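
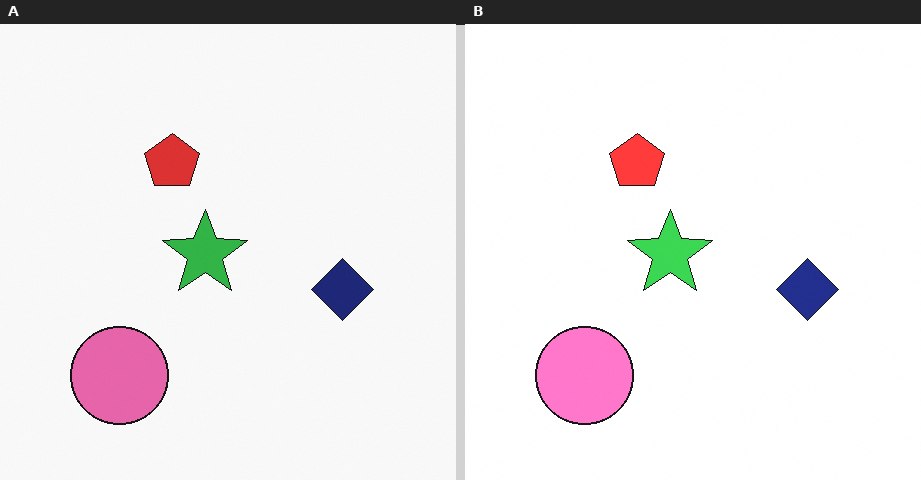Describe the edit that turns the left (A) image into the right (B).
The transformation is: brightened a little.

Every pixel — background and shapes alike — is uniformly brightened.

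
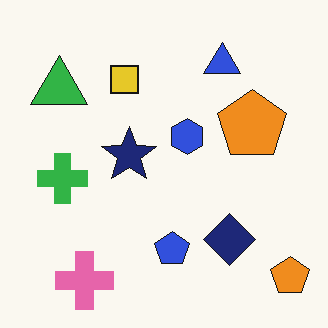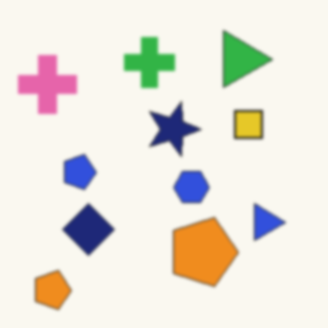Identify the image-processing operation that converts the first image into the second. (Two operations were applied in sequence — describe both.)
The second image is the first rotated 90° clockwise, then given a subtle gaussian blur.

The pink cross sits in the bottom-left of the first image and the top-left of the second — consistent with a whole-image 90° clockwise rotation. Shape edges and outlines are uniformly softened across the whole image.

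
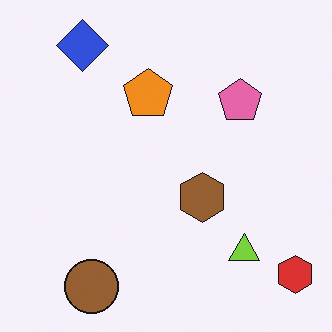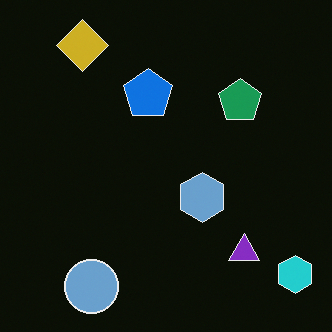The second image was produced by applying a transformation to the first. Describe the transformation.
The second image is the first color-inverted (negative).

The light background has become dark and every shape's color is its complement — a photographic negative.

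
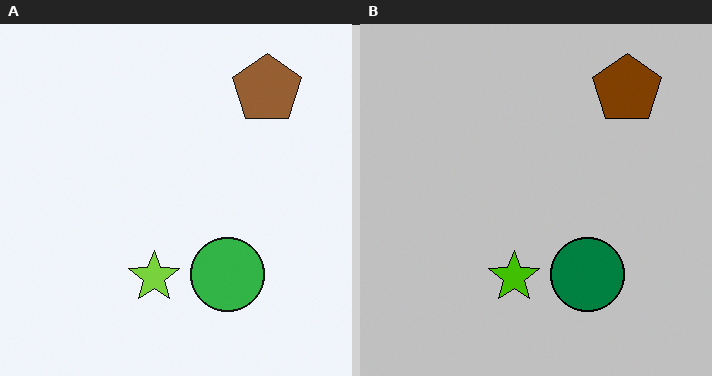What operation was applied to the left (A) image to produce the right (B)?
The right (B) image is the left (A) heavily posterized to just a handful of flat colors.

Each flat color has snapped to a coarser quantized level — most visibly, the near-white background has dropped to a flat grey.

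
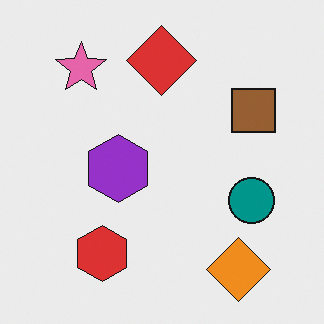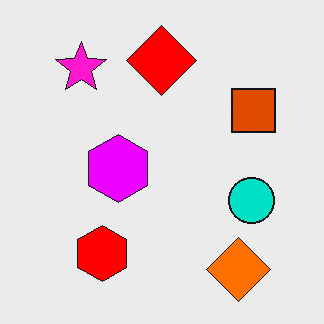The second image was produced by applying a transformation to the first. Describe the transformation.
Made much more vivid (saturation change).

All colors are more vivid — a global saturation change.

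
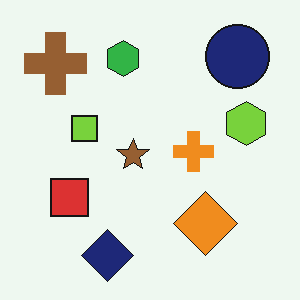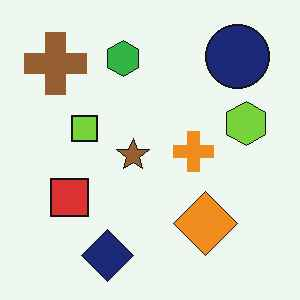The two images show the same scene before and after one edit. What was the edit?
This is the original image given moderate JPEG compression.

Blocky 8×8 compression artifacts appear around shape edges and the flat background shows ringing — characteristic JPEG degradation.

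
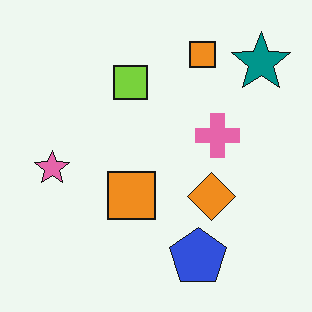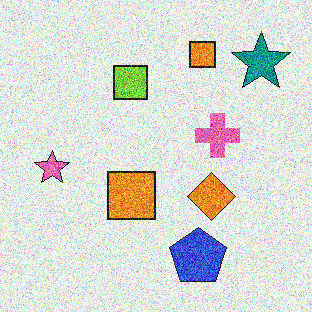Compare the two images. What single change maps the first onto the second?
The transformation is: degraded with a thick layer of grain.

Random speckle covers the whole image, including the flat background.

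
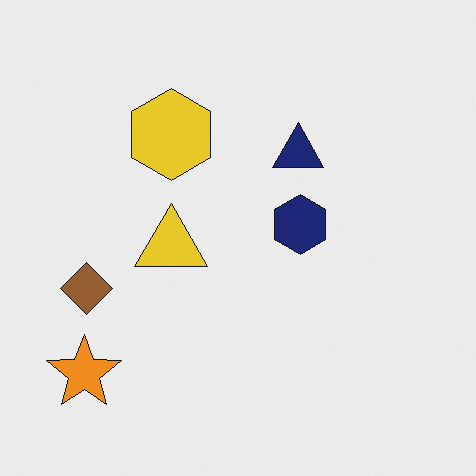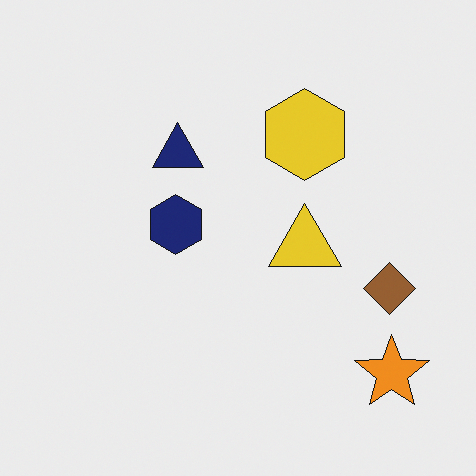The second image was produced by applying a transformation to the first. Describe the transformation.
This is the original image flipped horizontally (left ↔ right).

The orange star is in the bottom-left of the first image and the bottom-right of the second — shapes on opposite sides of the vertical midline have swapped in a mirror flip.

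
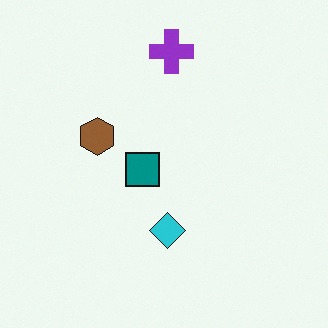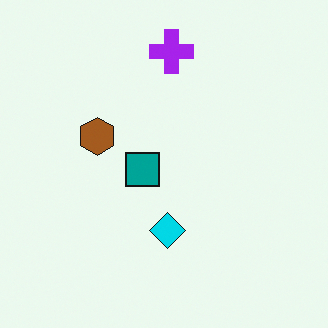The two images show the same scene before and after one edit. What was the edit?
The image was slightly oversaturated.

All colors are more vivid — a global saturation change.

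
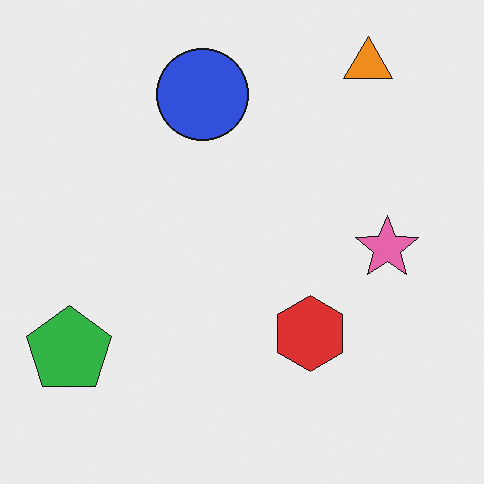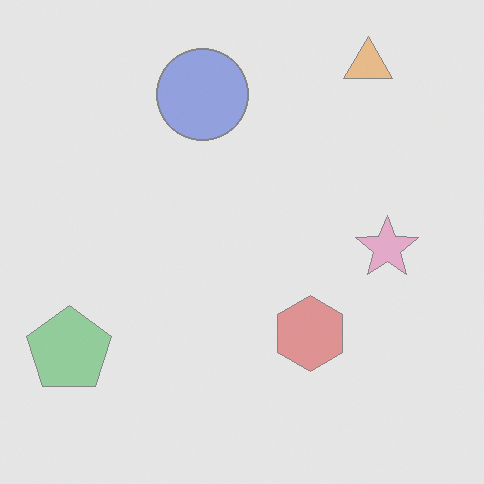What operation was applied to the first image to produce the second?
It was given much lower contrast.

Tones are pushed toward mid-grey across the whole image — a global contrast change.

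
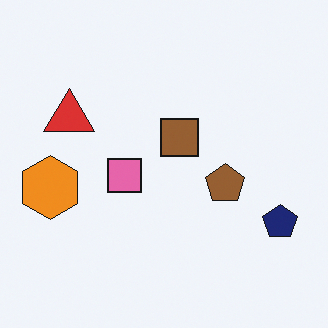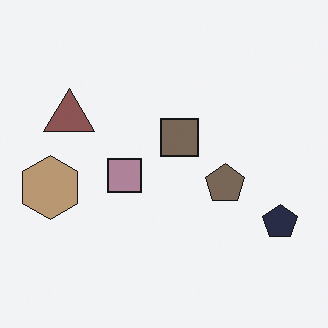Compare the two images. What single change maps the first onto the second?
This is the original image heavily desaturated.

All colors are more muted and greyish — a global saturation change.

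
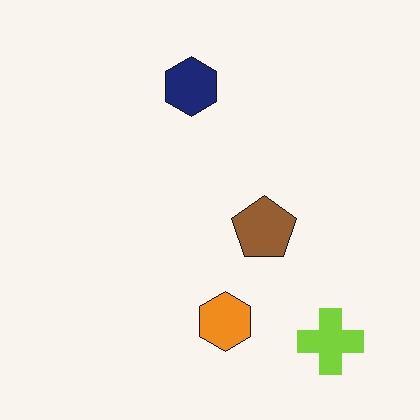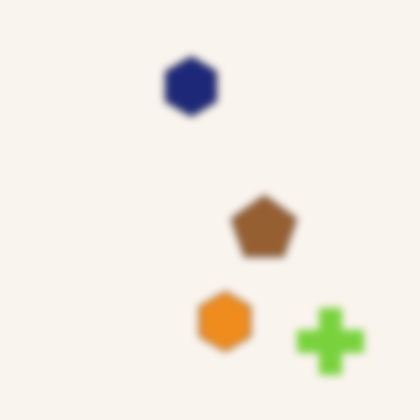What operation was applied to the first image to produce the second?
Noticeably gaussian-blurred.

Shape edges and outlines are uniformly softened across the whole image.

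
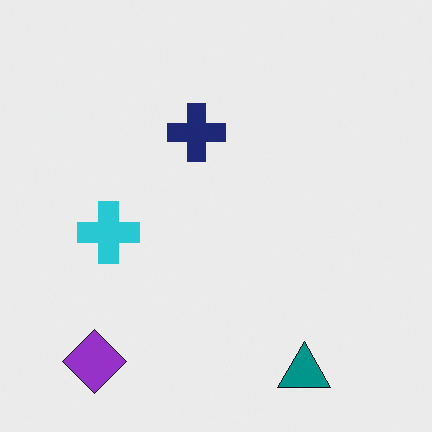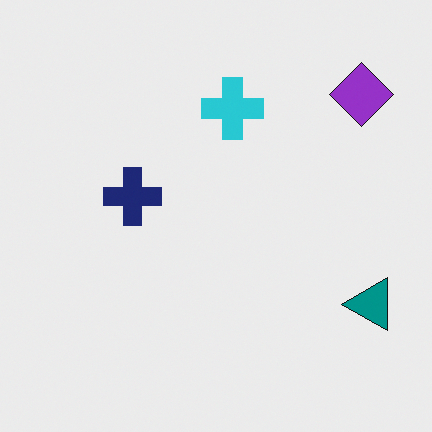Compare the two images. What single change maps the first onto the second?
This is the original image transposed (reflected across the top-left ↔ bottom-right diagonal).

Shapes have swapped their row and column positions — what was in the top-right is now in the bottom-left — a diagonal reflection.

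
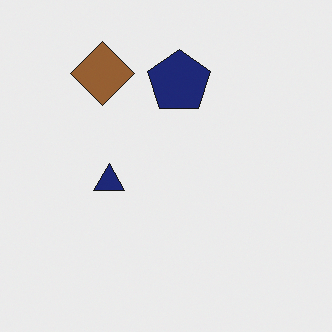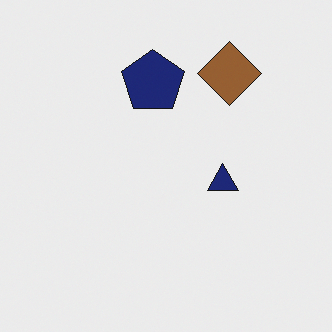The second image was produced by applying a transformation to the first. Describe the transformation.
The second image is the first flipped horizontally (left ↔ right).

The brown diamond is in the top-left of the first image and the top-right of the second — shapes on opposite sides of the vertical midline have swapped in a mirror flip.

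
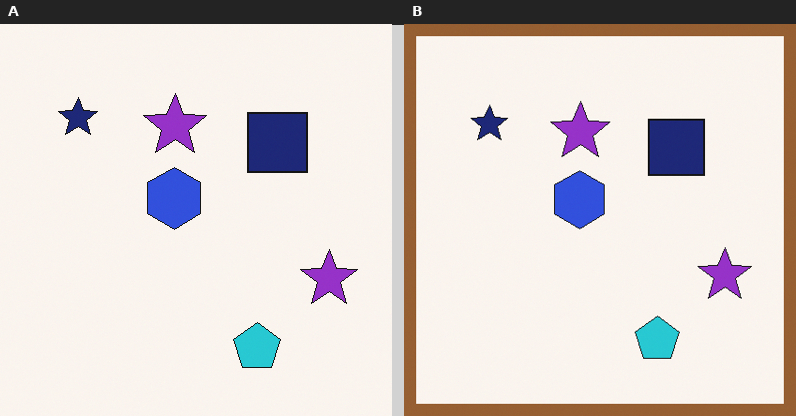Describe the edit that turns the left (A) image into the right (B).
It was framed with a brown border.

A solid brown frame runs around the edge of the right (B) image, with the content slightly shrunk inside it.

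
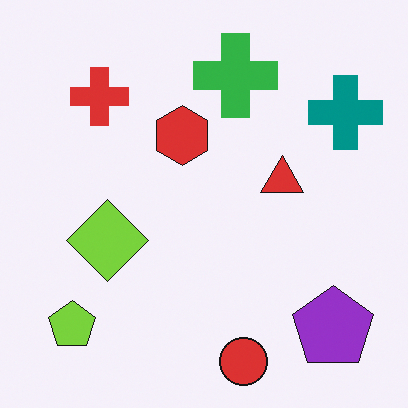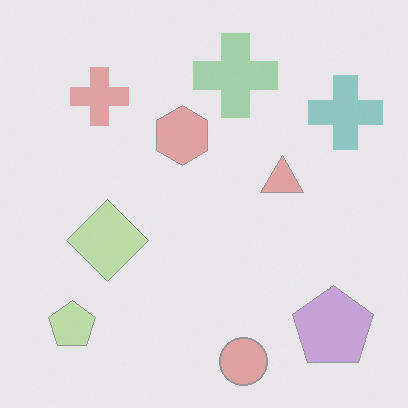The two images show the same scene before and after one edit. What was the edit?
This is the original image given much lower contrast.

Tones are pushed toward mid-grey across the whole image — a global contrast change.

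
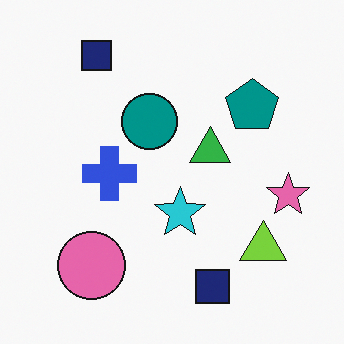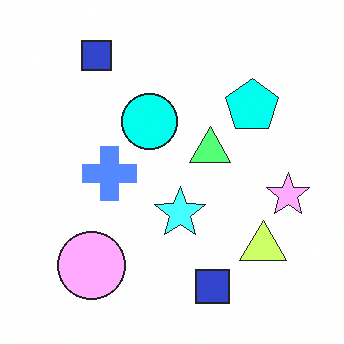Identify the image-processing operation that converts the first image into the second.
The transformation is: noticeably brightened.

Every pixel — background and shapes alike — is uniformly brightened.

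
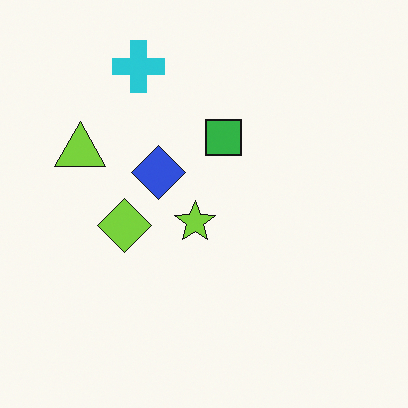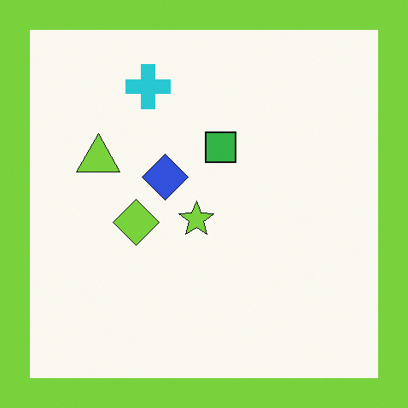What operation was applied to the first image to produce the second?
The transformation is: framed with a lime border.

A solid lime frame runs around the edge of the second image, with the content slightly shrunk inside it.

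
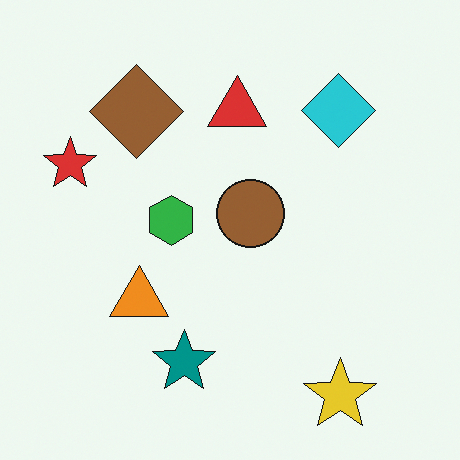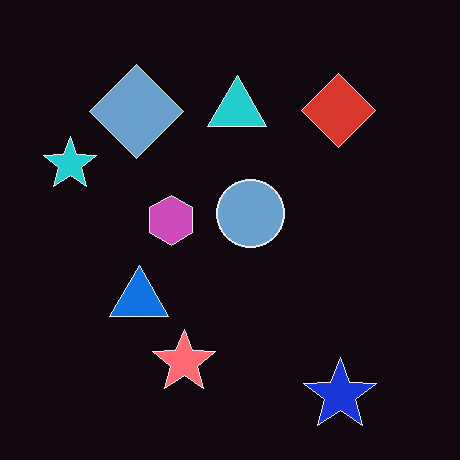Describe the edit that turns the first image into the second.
It was color-inverted (negative).

The light background has become dark and every shape's color is its complement — a photographic negative.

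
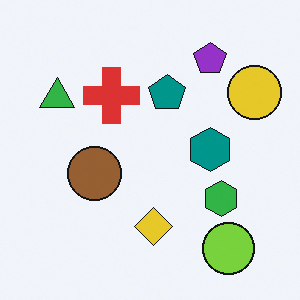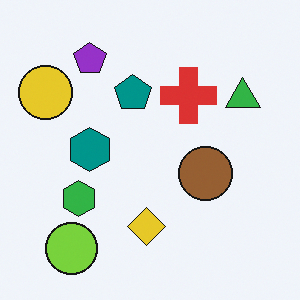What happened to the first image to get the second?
Flipped horizontally (left ↔ right).

The yellow circle is in the top-right of the first image and the top-left of the second — shapes on opposite sides of the vertical midline have swapped in a mirror flip.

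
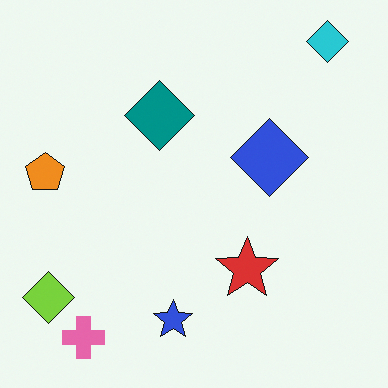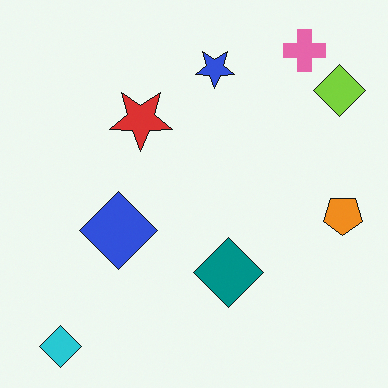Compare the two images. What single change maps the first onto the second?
The second image is the first rotated 180°.

The cyan diamond sits in the top-right of the first image and the bottom-left of the second — consistent with a whole-image 180° rotation.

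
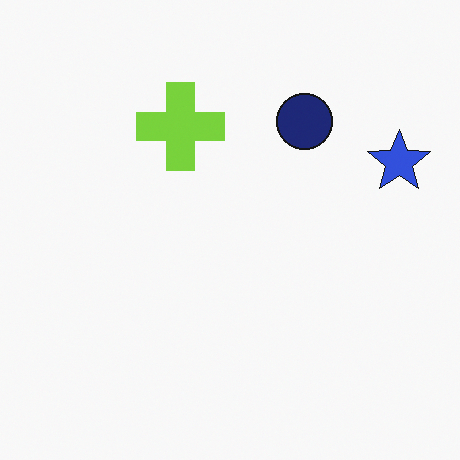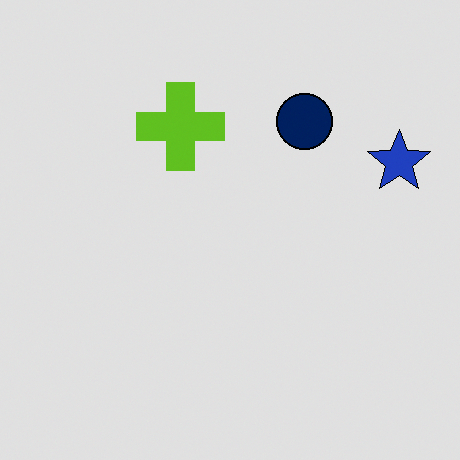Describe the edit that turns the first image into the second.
This is the original image moderately posterized.

Each flat color has snapped to a coarser quantized level — most visibly, the near-white background has dropped to a flat grey.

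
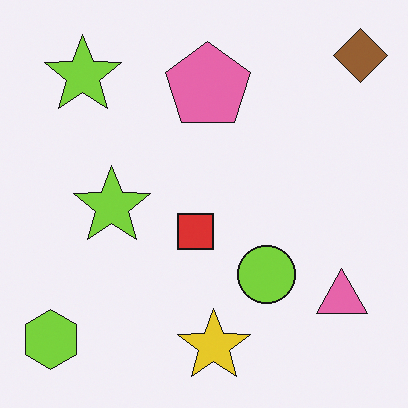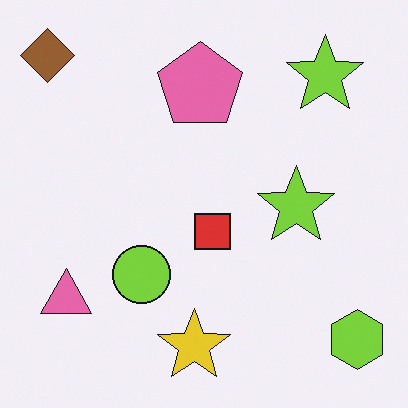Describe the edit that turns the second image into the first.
Flipped horizontally (left ↔ right).

The brown diamond is in the top-left of the second image and the top-right of the first — shapes on opposite sides of the vertical midline have swapped in a mirror flip.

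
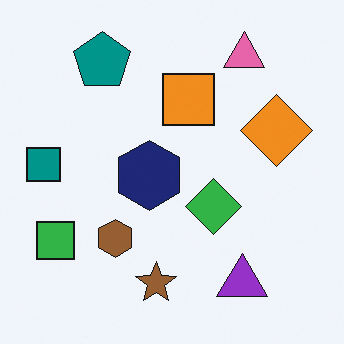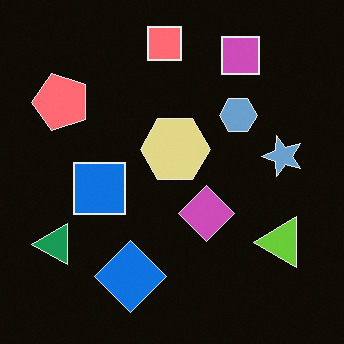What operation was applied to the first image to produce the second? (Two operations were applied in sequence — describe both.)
The transformation is: transposed (reflected across the top-left ↔ bottom-right diagonal), then color-inverted (negative).

Shapes have swapped their row and column positions — what was in the top-right is now in the bottom-left — a diagonal reflection. The light background has become dark and every shape's color is its complement — a photographic negative.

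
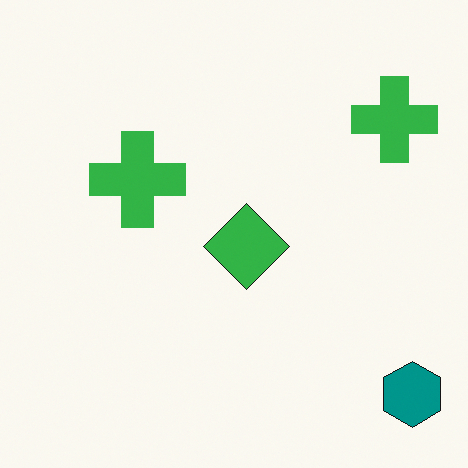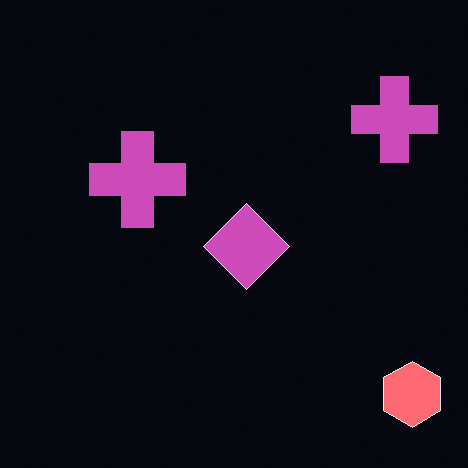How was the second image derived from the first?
Color-inverted (negative).

The light background has become dark and every shape's color is its complement — a photographic negative.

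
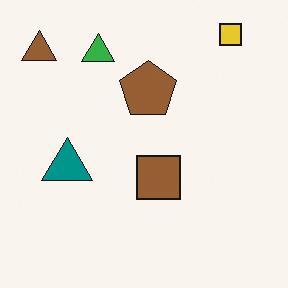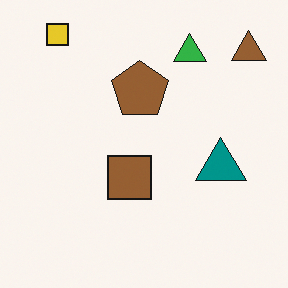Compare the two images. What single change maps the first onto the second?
It was flipped horizontally (left ↔ right).

The brown triangle is in the top-left of the first image and the top-right of the second — shapes on opposite sides of the vertical midline have swapped in a mirror flip.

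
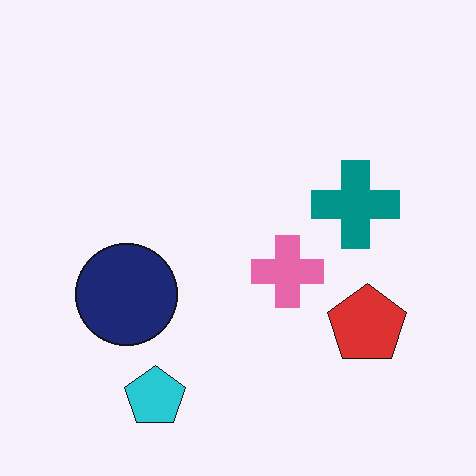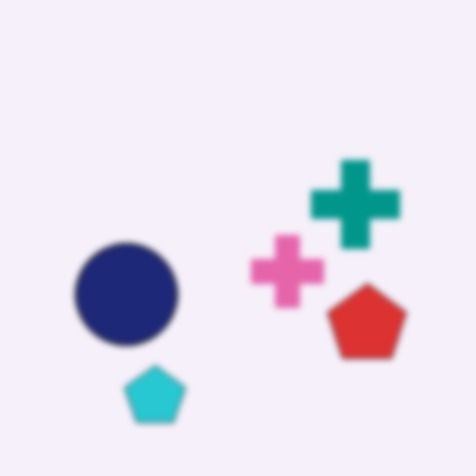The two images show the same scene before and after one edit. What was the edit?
The image was moderately blurred.

Shape edges and outlines are uniformly softened across the whole image.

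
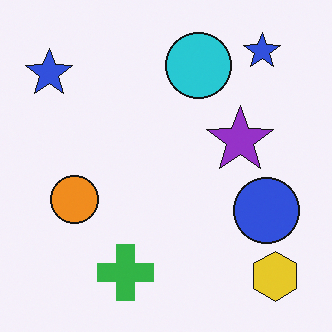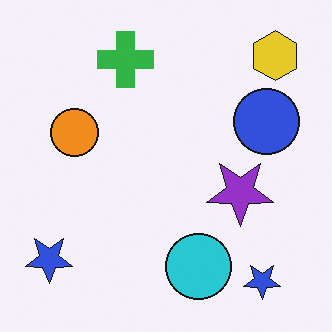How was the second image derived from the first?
Flipped vertically (top ↔ bottom).

The yellow hexagon is in the bottom-right of the first image and the top-right of the second — shapes on opposite sides of the horizontal midline have swapped in a mirror flip.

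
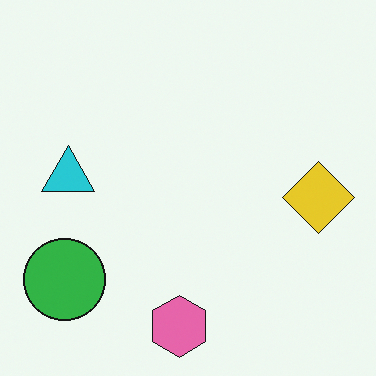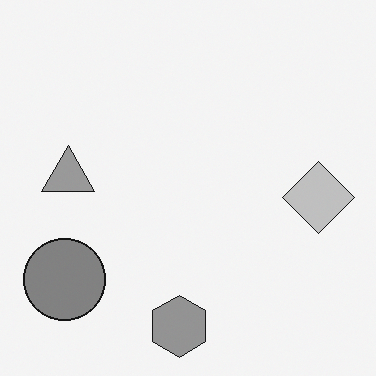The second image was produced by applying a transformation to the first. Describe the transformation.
It was converted to grayscale.

All color is removed — every shape is now a shade of grey.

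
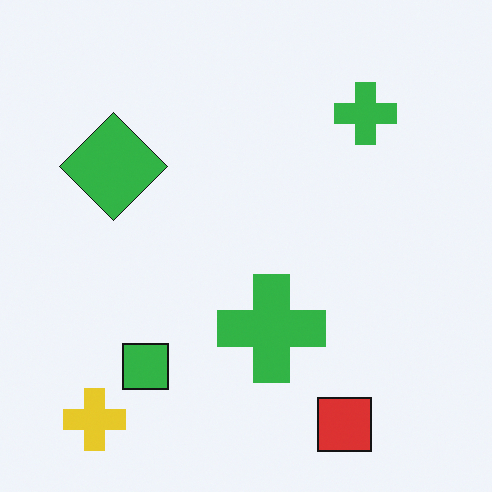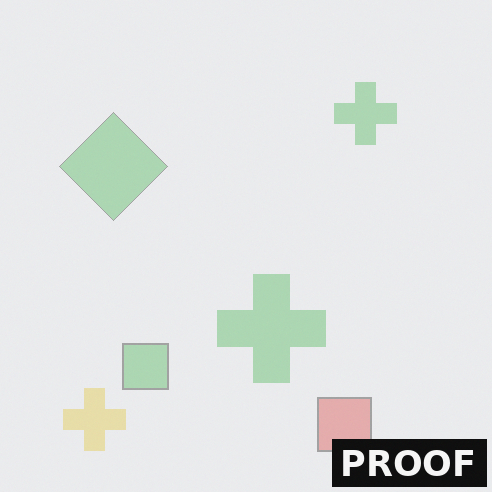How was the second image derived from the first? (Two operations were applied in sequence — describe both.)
It was given much lower contrast, then watermarked with the text "PROOF" in the lower-right corner.

Tones are pushed toward mid-grey across the whole image — a global contrast change. A dark label reading "PROOF" appears in the lower-right corner.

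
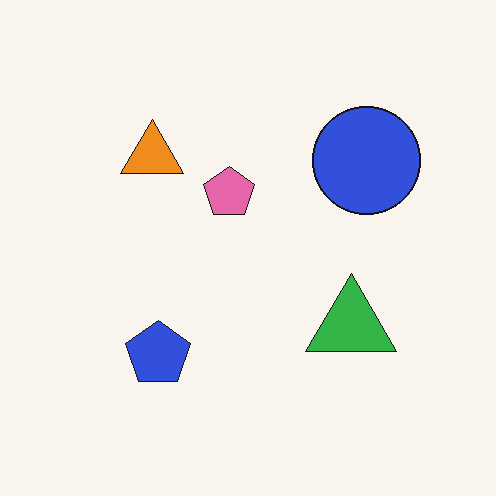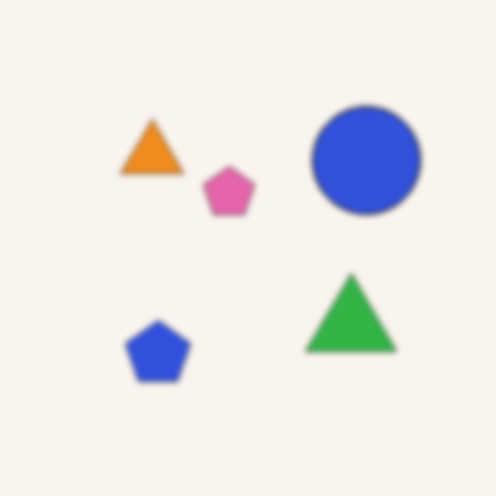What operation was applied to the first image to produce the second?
It was moderately blurred.

Shape edges and outlines are uniformly softened across the whole image.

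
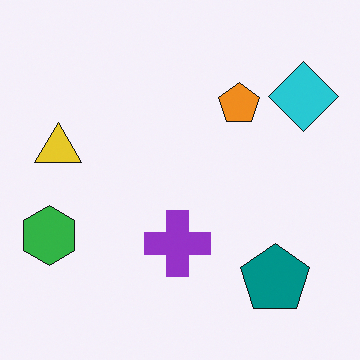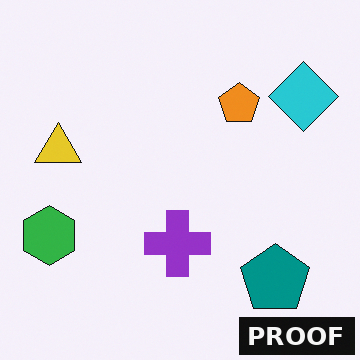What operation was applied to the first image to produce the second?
This is the original image watermarked with the text "PROOF" in the lower-right corner.

A dark label reading "PROOF" appears in the lower-right corner.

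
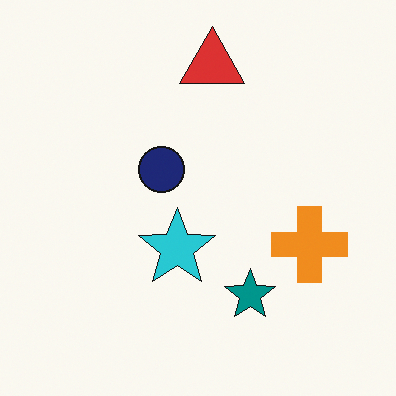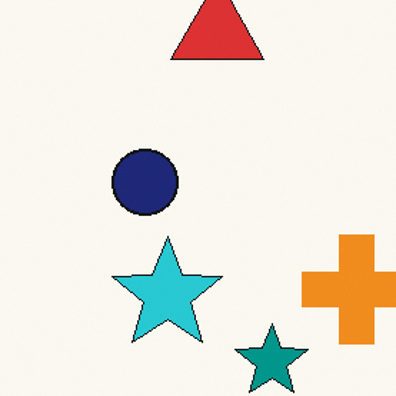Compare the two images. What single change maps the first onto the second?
The image was cropped to a modestly smaller region and rescaled.

The visible shapes are larger and the field of view is narrower; shapes near the original edges may be partly or wholly outside the frame — a crop-and-rescale.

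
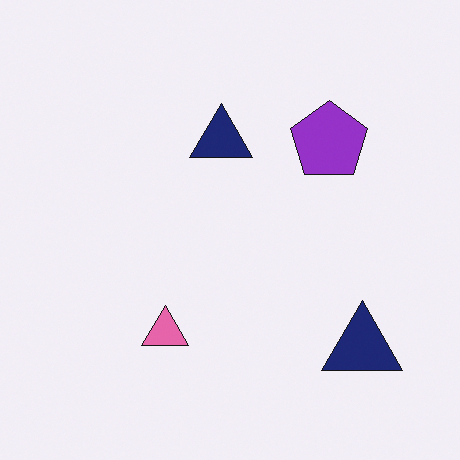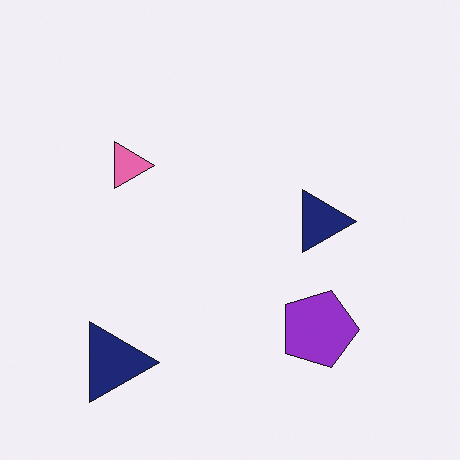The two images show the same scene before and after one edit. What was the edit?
The image was rotated 90° clockwise.

The purple pentagon sits in the top-right of the first image and the bottom-right of the second — consistent with a whole-image 90° clockwise rotation.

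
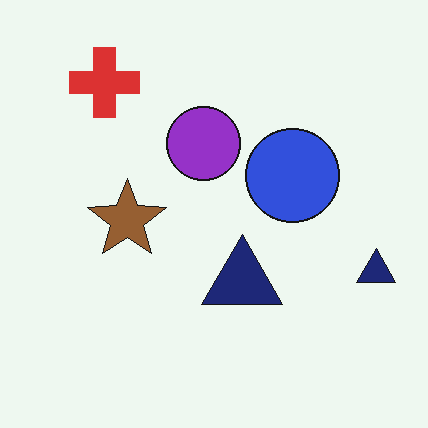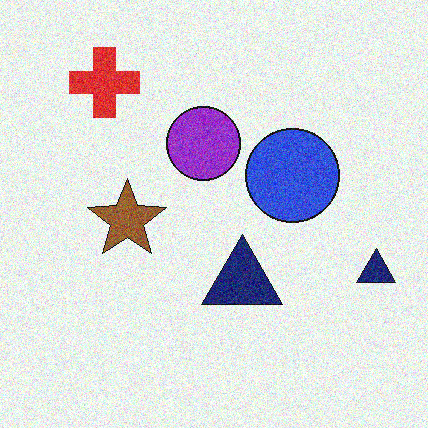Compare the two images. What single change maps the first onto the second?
The image was degraded with visible gaussian noise.

Random speckle covers the whole image, including the flat background.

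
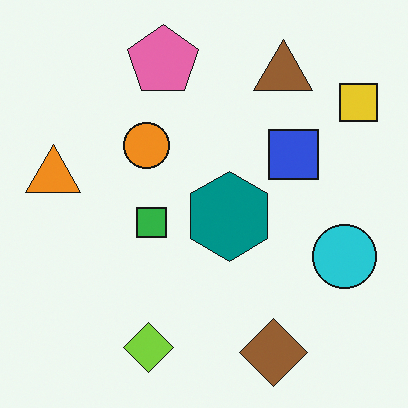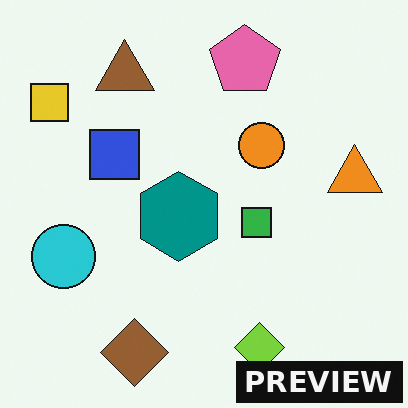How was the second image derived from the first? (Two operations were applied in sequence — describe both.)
The second image is the first flipped horizontally (left ↔ right), then watermarked with the text "PREVIEW" in the lower-right corner.

The yellow square is in the top-right of the first image and the top-left of the second — shapes on opposite sides of the vertical midline have swapped in a mirror flip. A dark label reading "PREVIEW" appears in the lower-right corner.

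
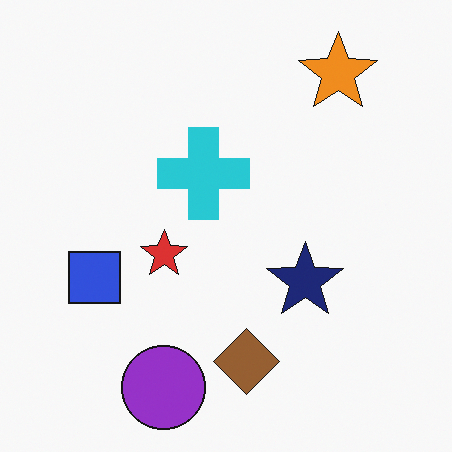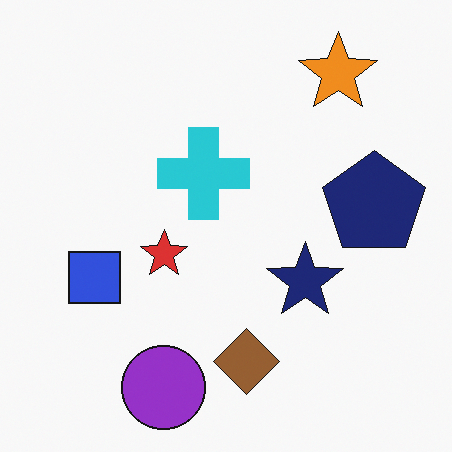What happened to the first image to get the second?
The image was overlaid with an additional navy pentagon.

A navy pentagon appears in the second image that is absent from the first.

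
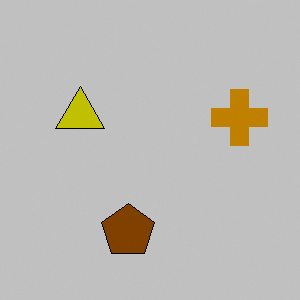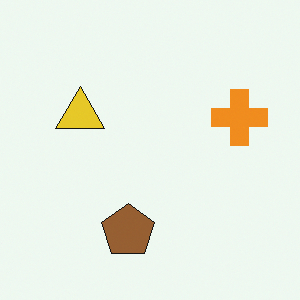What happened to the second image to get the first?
It was aggressively posterized.

Each flat color has snapped to a coarser quantized level — most visibly, the near-white background has dropped to a flat grey.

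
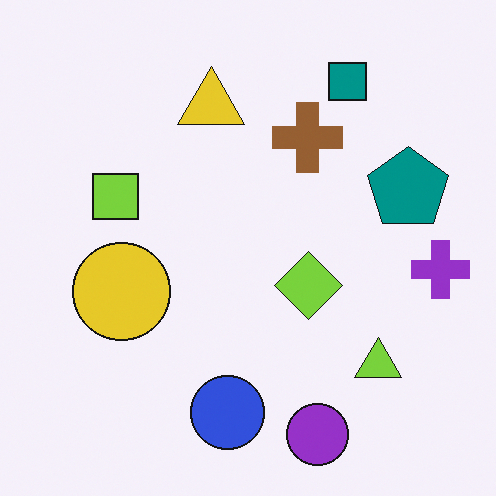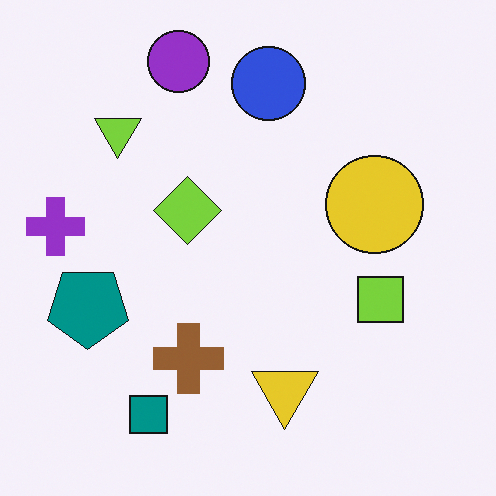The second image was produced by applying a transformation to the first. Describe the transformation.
The second image is the first rotated 180°.

The purple circle sits in the bottom of the first image and the top of the second — consistent with a whole-image 180° rotation.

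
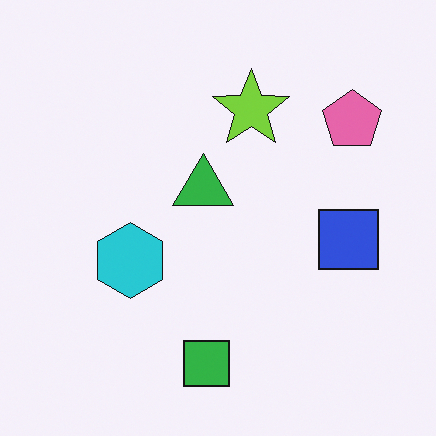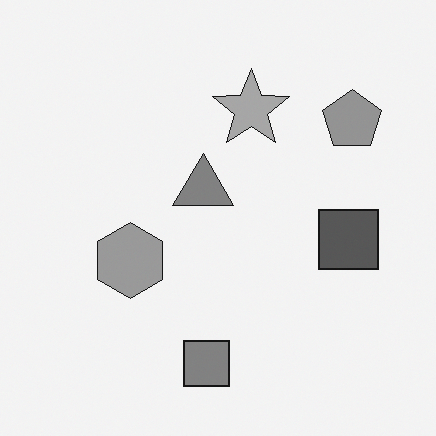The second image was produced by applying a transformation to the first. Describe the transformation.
It was converted to grayscale.

All color is removed — every shape is now a shade of grey.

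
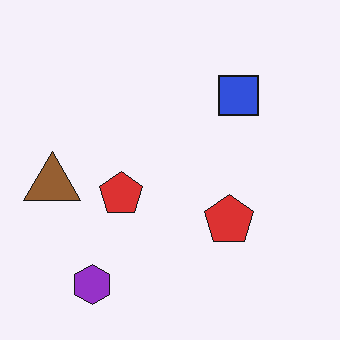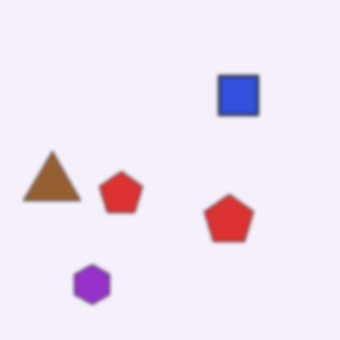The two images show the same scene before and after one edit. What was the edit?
This is the original image given a subtle gaussian blur.

Shape edges and outlines are uniformly softened across the whole image.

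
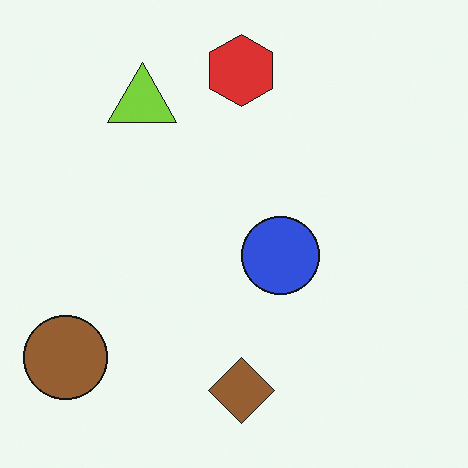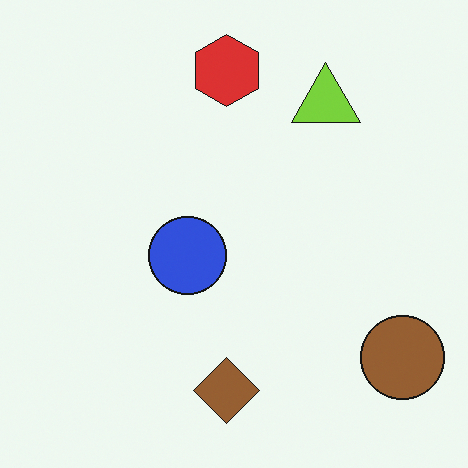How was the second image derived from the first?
The second image is the first flipped horizontally (left ↔ right).

The brown circle is in the bottom-left of the first image and the bottom-right of the second — shapes on opposite sides of the vertical midline have swapped in a mirror flip.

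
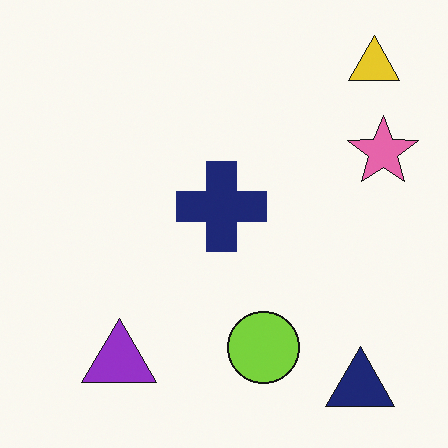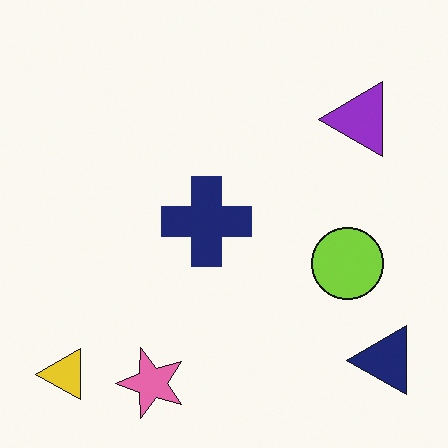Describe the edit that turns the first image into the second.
Transposed (reflected across the top-left ↔ bottom-right diagonal).

Shapes have swapped their row and column positions — what was in the top-right is now in the bottom-left — a diagonal reflection.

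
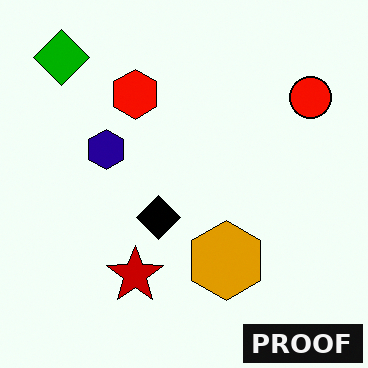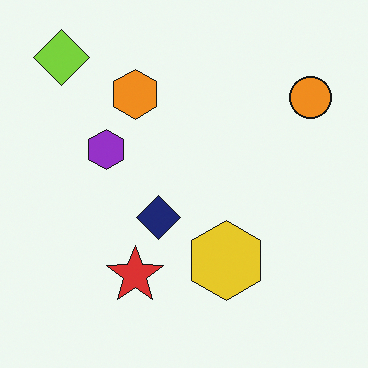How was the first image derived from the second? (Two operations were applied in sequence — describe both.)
Given much higher contrast, then watermarked with the text "PROOF" in the lower-right corner.

Tones are pushed away from mid-grey across the whole image — a global contrast change. A dark label reading "PROOF" appears in the lower-right corner.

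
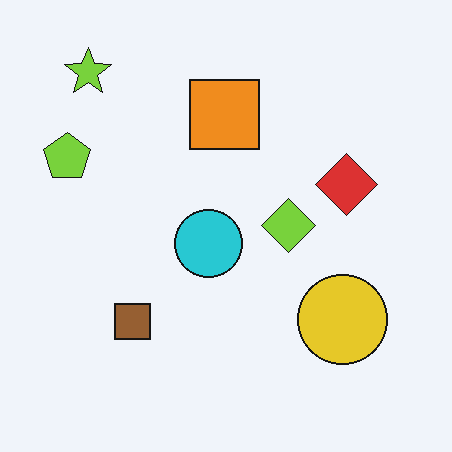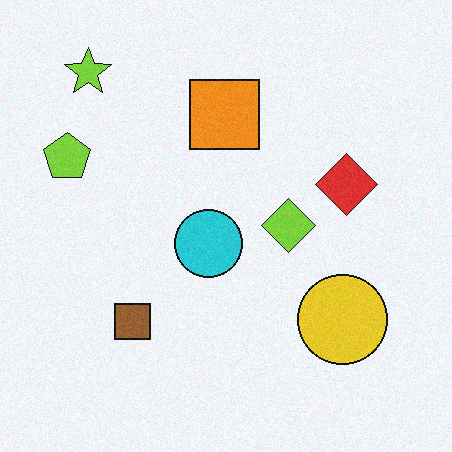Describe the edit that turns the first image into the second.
The image was degraded with subtle gaussian noise.

Random speckle covers the whole image, including the flat background.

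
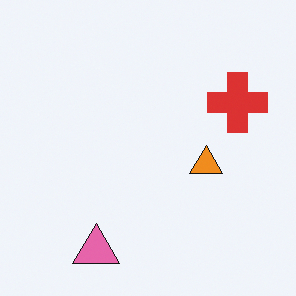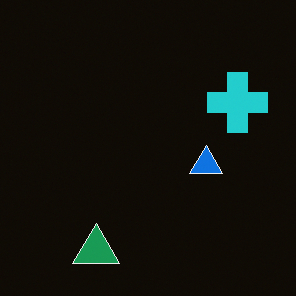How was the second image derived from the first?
The second image is the first color-inverted (negative).

The light background has become dark and every shape's color is its complement — a photographic negative.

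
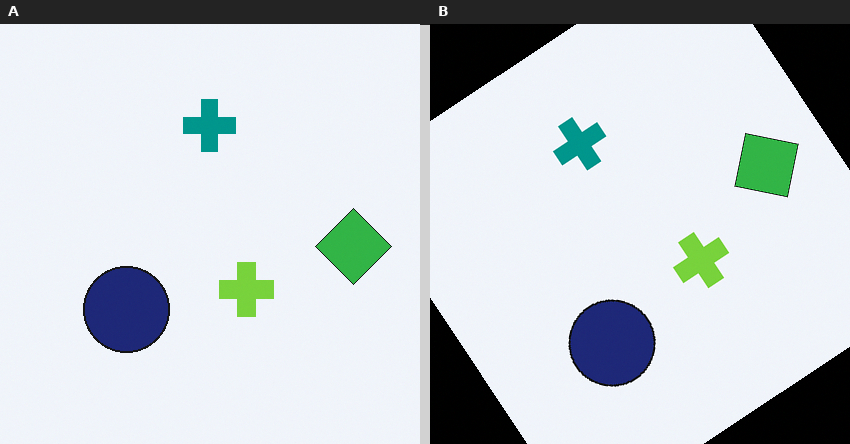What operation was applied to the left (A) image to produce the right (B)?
The image was rotated counter-clockwise by a large amount — several tens of degrees.

Every shape is tilted by the same angle and the image corners show triangular fill wedges — a whole-image rotation by a non-right angle.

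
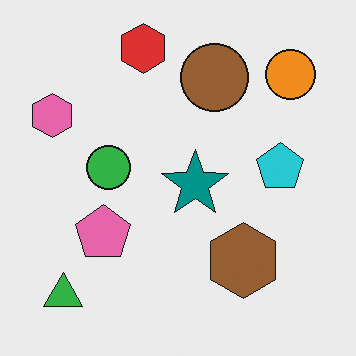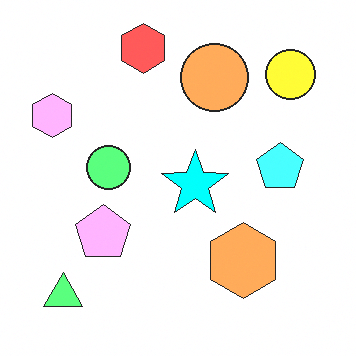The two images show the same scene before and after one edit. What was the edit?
The image was brightened a lot.

Every pixel — background and shapes alike — is uniformly brightened.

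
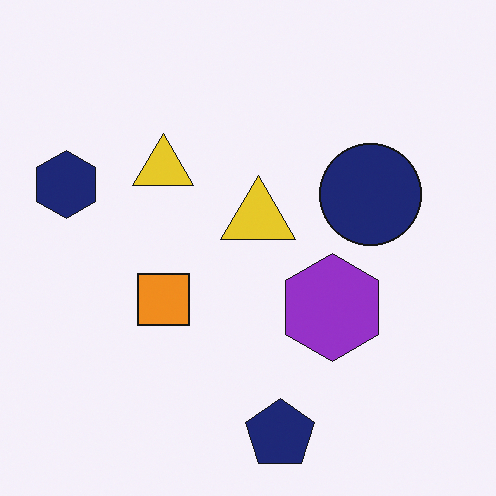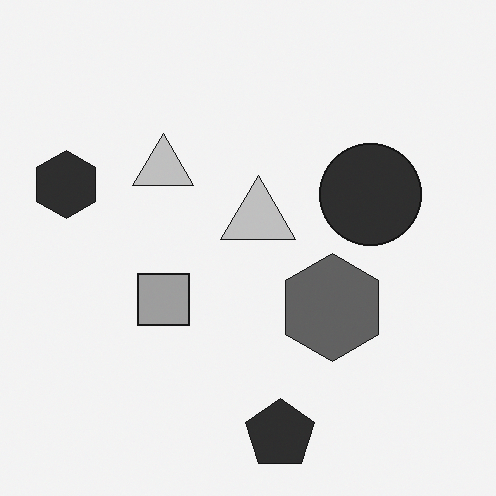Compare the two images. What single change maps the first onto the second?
It was converted to grayscale.

All color is removed — every shape is now a shade of grey.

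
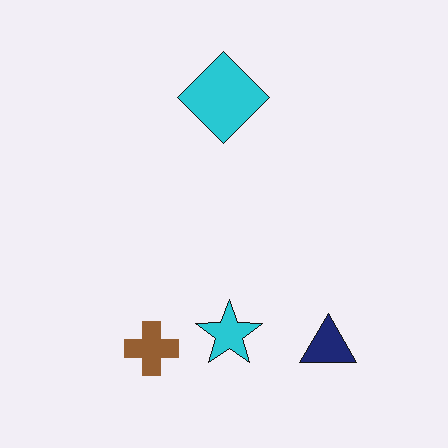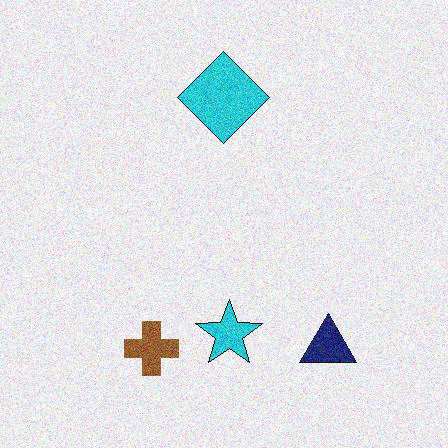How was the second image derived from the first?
It was degraded with moderate additive noise.

Random speckle covers the whole image, including the flat background.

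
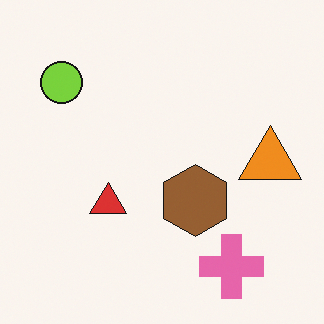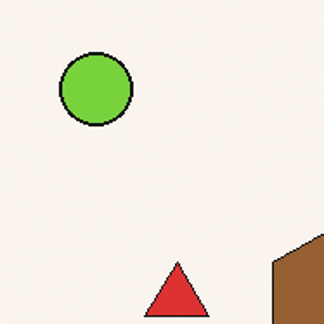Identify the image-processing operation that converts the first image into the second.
The image was cropped to a noticeably smaller region and rescaled.

The visible shapes are larger and the field of view is narrower; shapes near the original edges may be partly or wholly outside the frame — a crop-and-rescale.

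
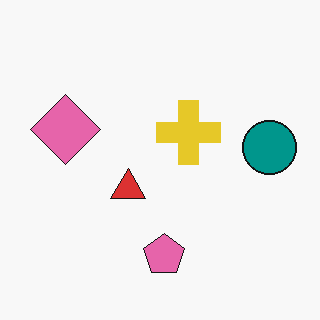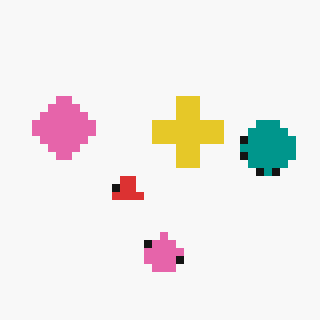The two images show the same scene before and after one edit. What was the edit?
This is the original image moderately pixelated.

Shapes are reduced to large square blocks; fine edges and outlines are lost — a downscale-then-upscale (mosaic) effect.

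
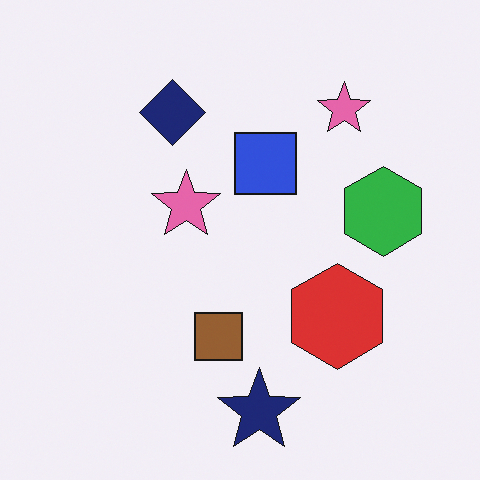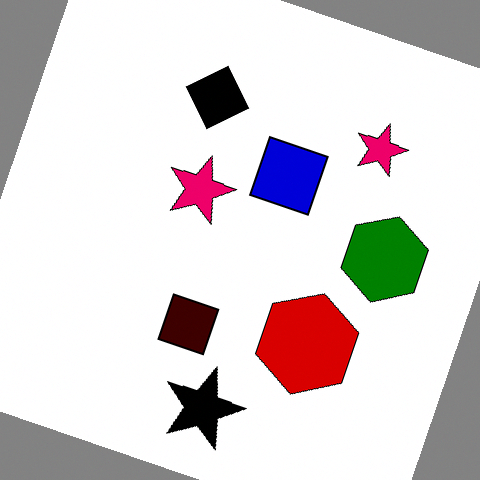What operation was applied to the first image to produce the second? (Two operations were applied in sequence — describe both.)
It was boosted in contrast, then rotated clockwise by a moderate amount.

Tones are pushed away from mid-grey across the whole image — a global contrast change. Every shape is tilted by the same angle and the image corners show triangular fill wedges — a whole-image rotation by a non-right angle.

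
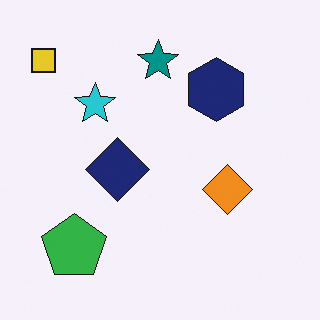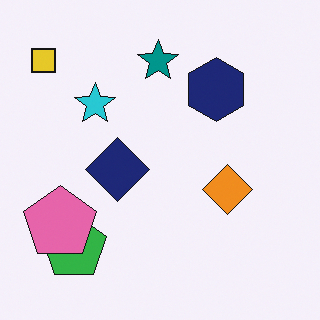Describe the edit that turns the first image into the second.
Overlaid with an additional pink pentagon.

A pink pentagon appears in the second image that is absent from the first.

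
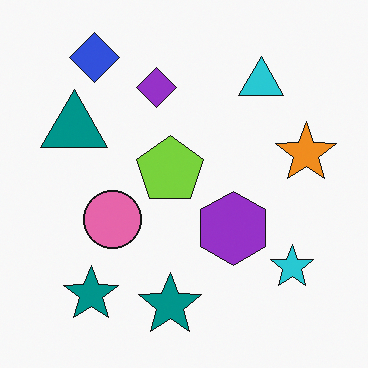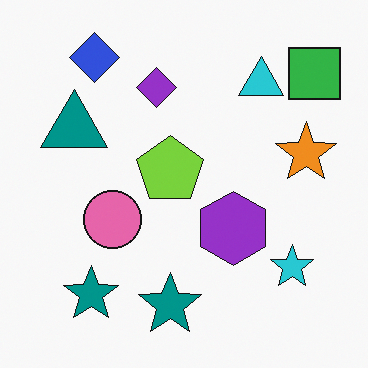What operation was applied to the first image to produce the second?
The transformation is: overlaid with an additional green square.

A green square appears in the second image that is absent from the first.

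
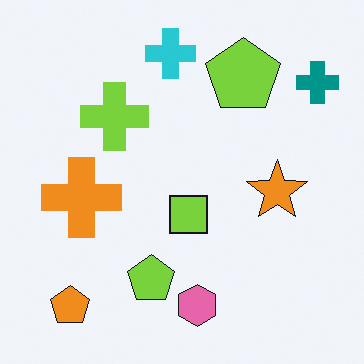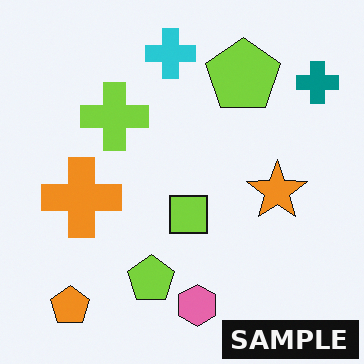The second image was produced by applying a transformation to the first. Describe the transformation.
The transformation is: watermarked with the text "SAMPLE" in the lower-right corner.

A dark label reading "SAMPLE" appears in the lower-right corner.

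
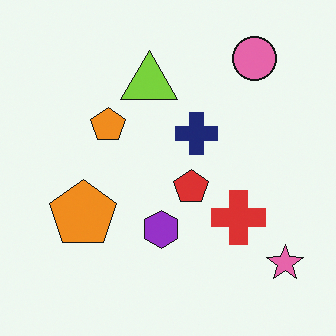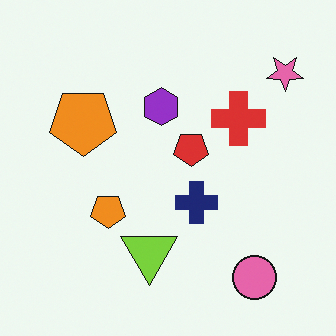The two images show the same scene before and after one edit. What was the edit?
The transformation is: flipped vertically (top ↔ bottom).

The pink circle is in the top-right of the first image and the bottom-right of the second — shapes on opposite sides of the horizontal midline have swapped in a mirror flip.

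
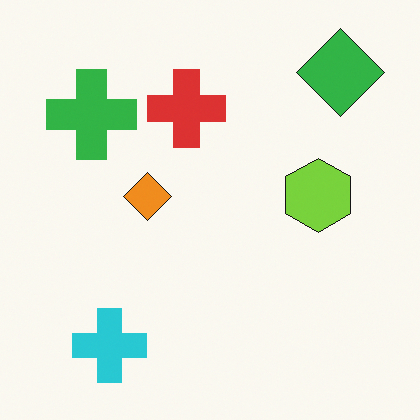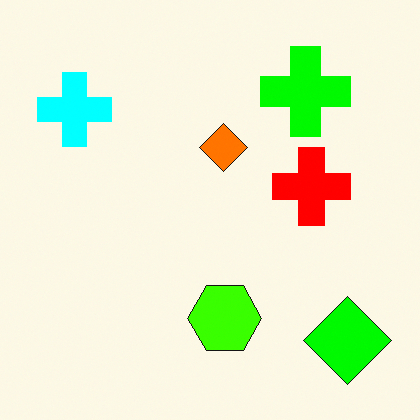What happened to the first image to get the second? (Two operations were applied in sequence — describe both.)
The image was rotated 90° clockwise, then heavily oversaturated.

The green diamond sits in the top-right of the first image and the bottom-right of the second — consistent with a whole-image 90° clockwise rotation. All colors are more vivid — a global saturation change.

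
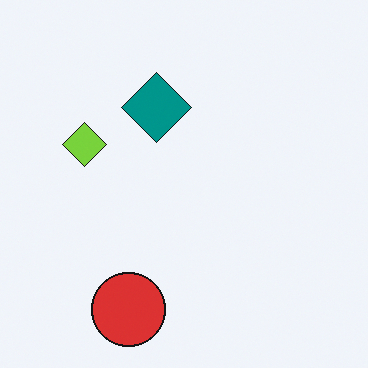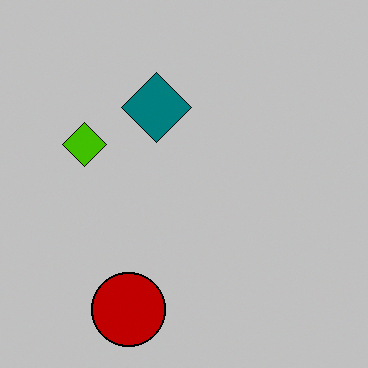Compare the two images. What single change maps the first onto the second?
It was aggressively posterized.

Each flat color has snapped to a coarser quantized level — most visibly, the near-white background has dropped to a flat grey.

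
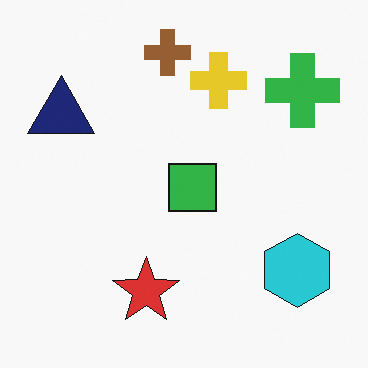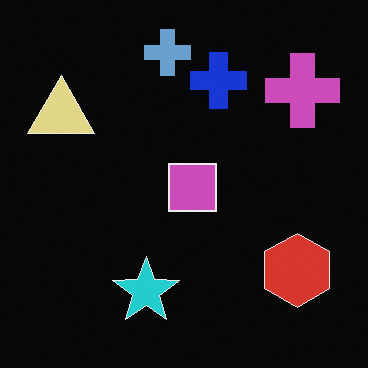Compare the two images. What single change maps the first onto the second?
Color-inverted (negative).

The light background has become dark and every shape's color is its complement — a photographic negative.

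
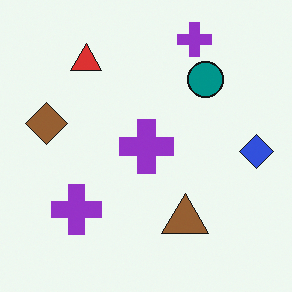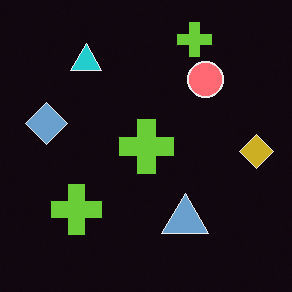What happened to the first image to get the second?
The image was color-inverted (negative).

The light background has become dark and every shape's color is its complement — a photographic negative.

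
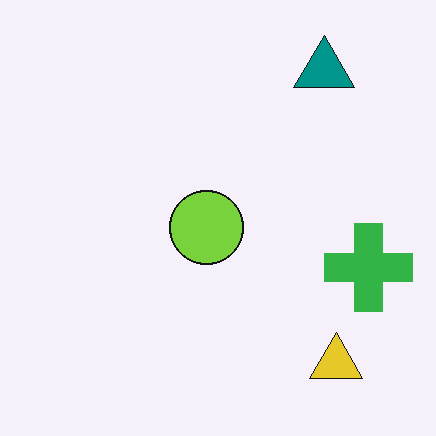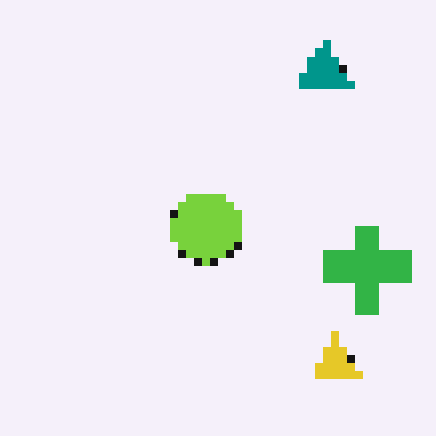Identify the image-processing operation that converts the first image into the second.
The transformation is: moderately pixelated.

Shapes are reduced to large square blocks; fine edges and outlines are lost — a downscale-then-upscale (mosaic) effect.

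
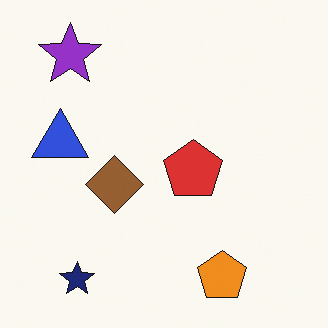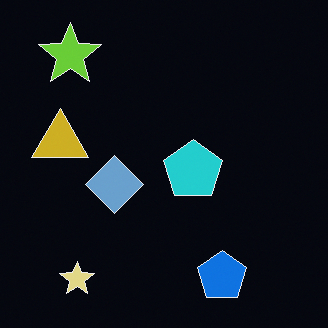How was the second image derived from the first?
It was color-inverted (negative).

The light background has become dark and every shape's color is its complement — a photographic negative.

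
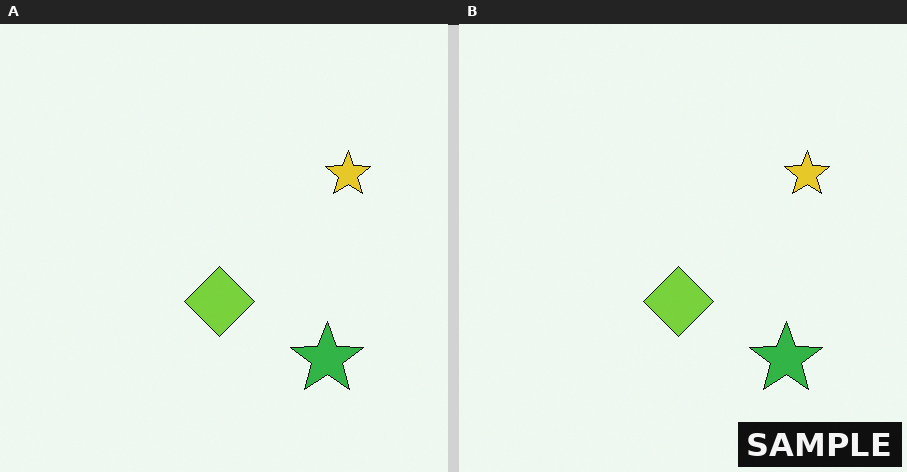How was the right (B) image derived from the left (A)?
This is the original image watermarked with the text "SAMPLE" in the lower-right corner.

A dark label reading "SAMPLE" appears in the lower-right corner.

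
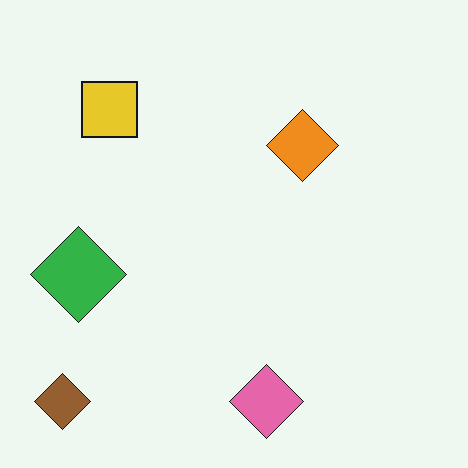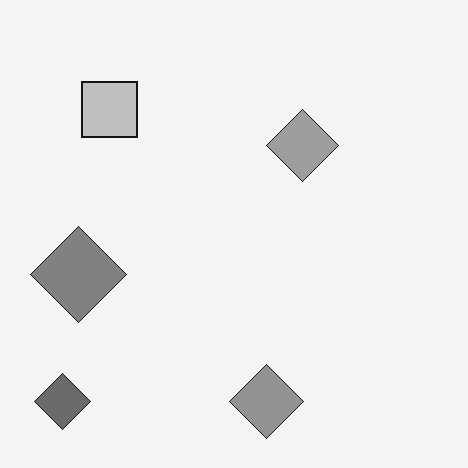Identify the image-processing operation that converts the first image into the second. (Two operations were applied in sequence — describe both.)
The second image is the first converted to grayscale, then given moderate JPEG compression.

All color is removed — every shape is now a shade of grey. Blocky 8×8 compression artifacts appear around shape edges and the flat background shows ringing — characteristic JPEG degradation.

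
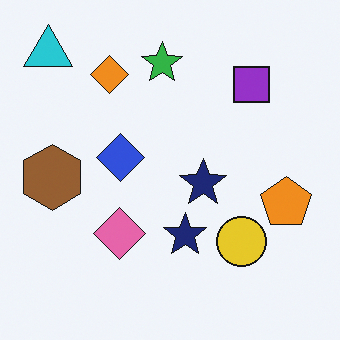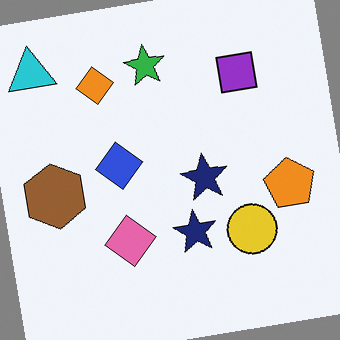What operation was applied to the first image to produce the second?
The second image is the first rotated counter-clockwise by a small amount.

Every shape is tilted by the same angle and the image corners show triangular fill wedges — a whole-image rotation by a non-right angle.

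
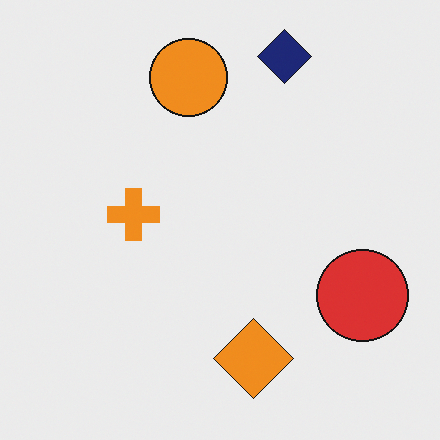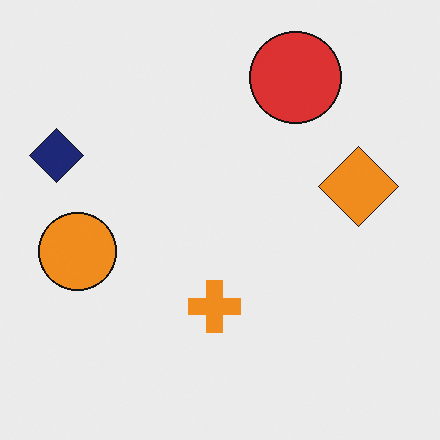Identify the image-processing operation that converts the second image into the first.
The transformation is: rotated 90° clockwise.

The navy diamond sits in the left of the second image and the top of the first — consistent with a whole-image 90° clockwise rotation.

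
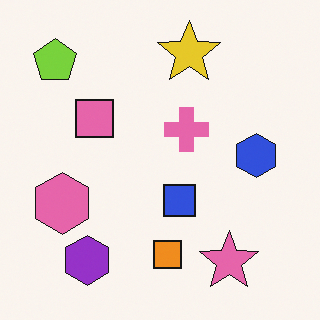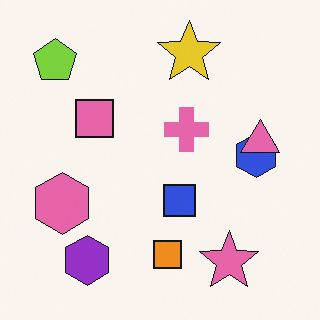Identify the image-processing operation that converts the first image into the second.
This is the original image overlaid with an additional pink triangle.

A pink triangle appears in the second image that is absent from the first.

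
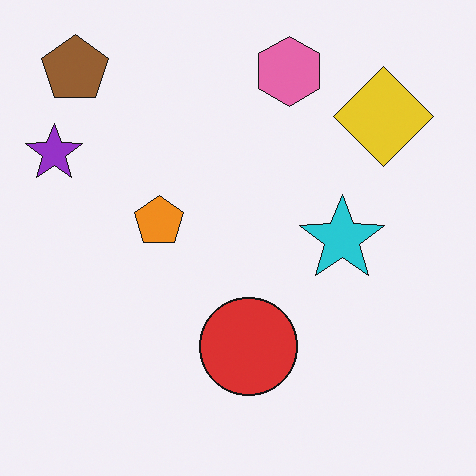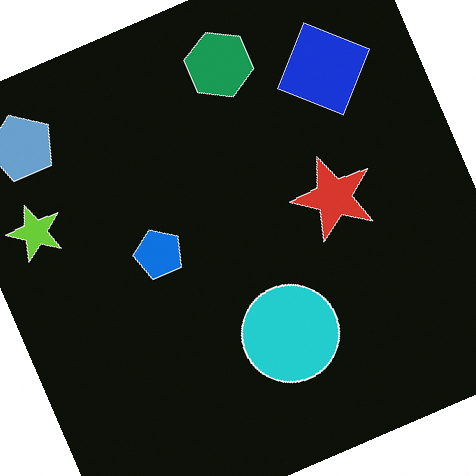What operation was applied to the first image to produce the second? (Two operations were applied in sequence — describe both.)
This is the original image rotated counter-clockwise by a moderate amount, then color-inverted (negative).

Every shape is tilted by the same angle and the image corners show triangular fill wedges — a whole-image rotation by a non-right angle. The light background has become dark and every shape's color is its complement — a photographic negative.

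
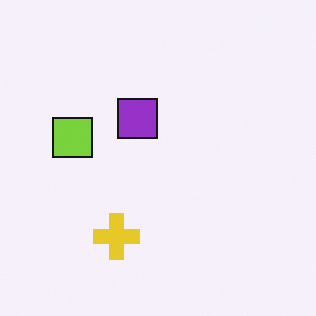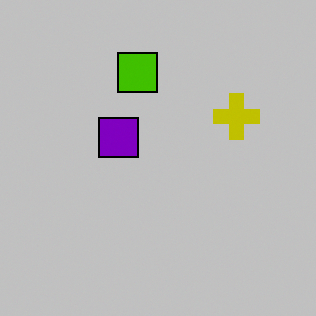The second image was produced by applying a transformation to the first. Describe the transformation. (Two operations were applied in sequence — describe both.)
This is the original image aggressively posterized, then transposed (reflected across the top-left ↔ bottom-right diagonal).

Each flat color has snapped to a coarser quantized level — most visibly, the near-white background has dropped to a flat grey. Shapes have swapped their row and column positions — what was in the top-right is now in the bottom-left — a diagonal reflection.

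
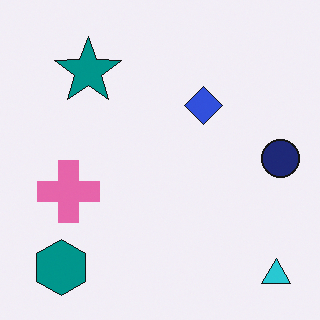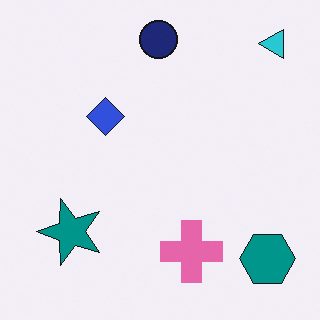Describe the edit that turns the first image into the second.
The second image is the first rotated 90° counter-clockwise.

The cyan triangle sits in the bottom-right of the first image and the top-right of the second — consistent with a whole-image 90° counter-clockwise rotation.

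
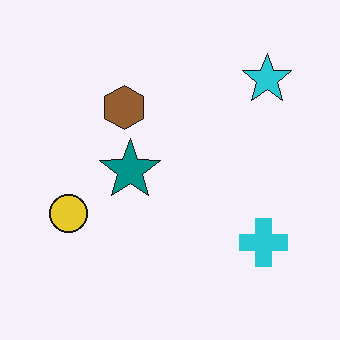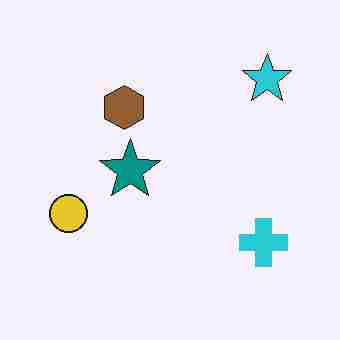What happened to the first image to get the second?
Heavily JPEG-compressed with obvious blocking artifacts.

Blocky 8×8 compression artifacts appear around shape edges and the flat background shows ringing — characteristic JPEG degradation.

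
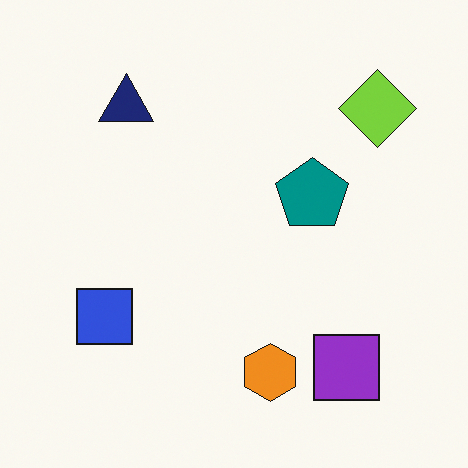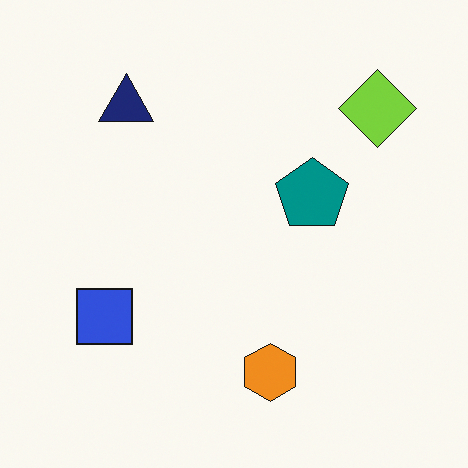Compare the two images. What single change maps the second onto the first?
Overlaid with an additional purple square.

A purple square appears in the first image that is absent from the second.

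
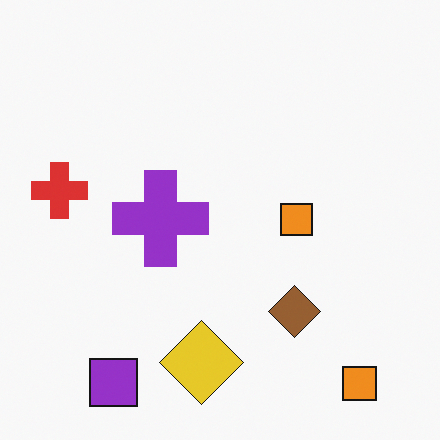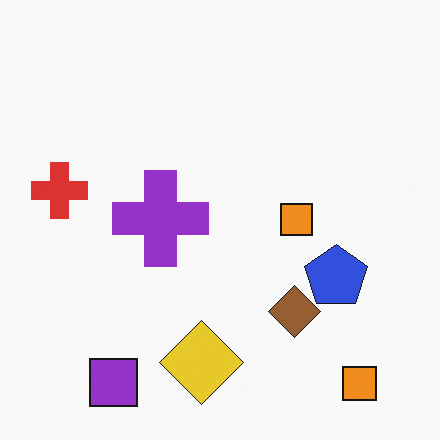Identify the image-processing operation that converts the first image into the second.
It was overlaid with an additional blue pentagon.

A blue pentagon appears in the second image that is absent from the first.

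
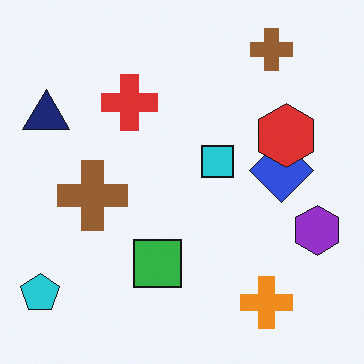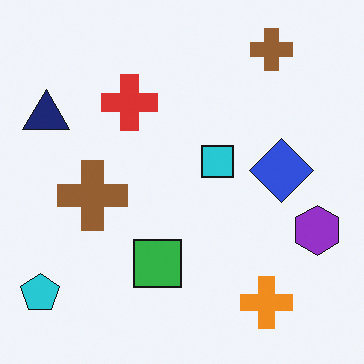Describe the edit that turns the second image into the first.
The image was overlaid with an additional red hexagon.

A red hexagon appears in the first image that is absent from the second.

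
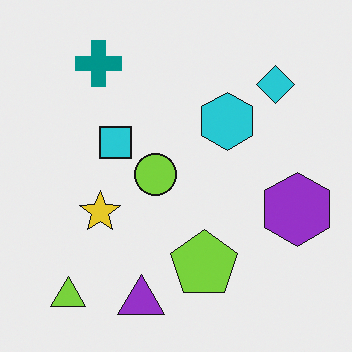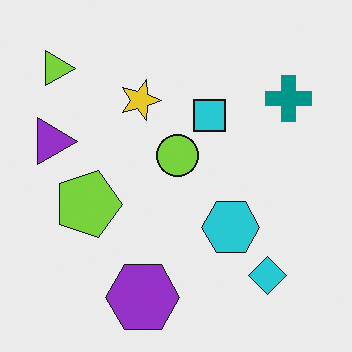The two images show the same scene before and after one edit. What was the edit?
It was rotated 90° clockwise.

The lime triangle sits in the bottom-left of the first image and the top-left of the second — consistent with a whole-image 90° clockwise rotation.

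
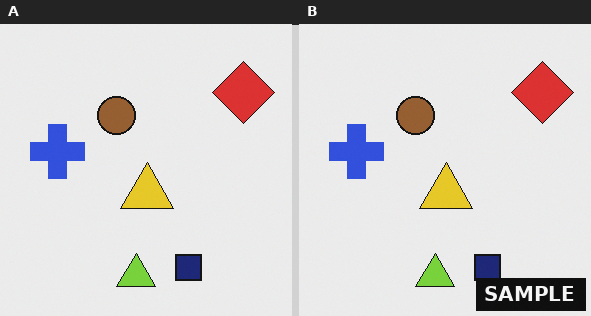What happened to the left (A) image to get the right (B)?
Watermarked with the text "SAMPLE" in the lower-right corner.

A dark label reading "SAMPLE" appears in the lower-right corner.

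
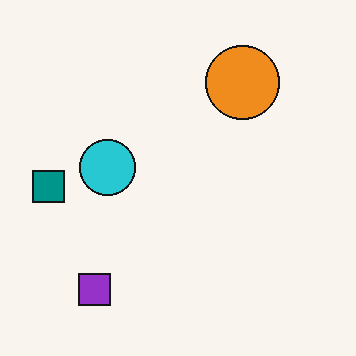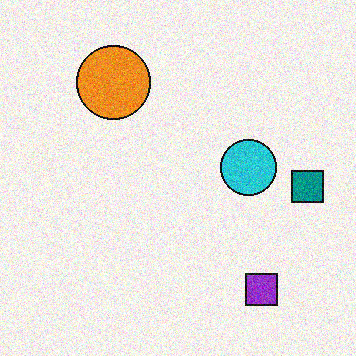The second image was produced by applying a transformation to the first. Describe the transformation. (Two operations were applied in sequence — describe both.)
Degraded with moderate additive noise, then flipped horizontally (left ↔ right).

Random speckle covers the whole image, including the flat background. The teal square is in the left of the first image and the right of the second — shapes on opposite sides of the vertical midline have swapped in a mirror flip.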